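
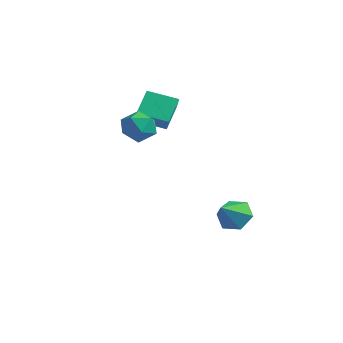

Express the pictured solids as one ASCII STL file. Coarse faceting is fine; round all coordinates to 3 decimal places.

solid 
facet normal -0.828 0.323 0.459
outer loop
vertex -1.631 -1.165 3.653
vertex -1.772 -2.075 4.039
vertex -1.232 -1.4 4.538
endloop
endfacet
facet normal -0.355 0.852 0.386
outer loop
vertex -1.631 -1.165 3.653
vertex -1.232 -1.4 4.538
vertex -0.7 -0.877 3.873
endloop
endfacet
facet normal -0.213 0.927 -0.310
outer loop
vertex -1.631 -1.165 3.653
vertex -0.7 -0.877 3.873
vertex -0.912 -1.23 2.963
endloop
endfacet
facet normal -0.599 0.444 -0.666
outer loop
vertex -1.631 -1.165 3.653
vertex -0.912 -1.23 2.963
vertex -1.574 -1.97 3.065
endloop
endfacet
facet normal -0.979 0.070 -0.191
outer loop
vertex -1.631 -1.165 3.653
vertex -1.574 -1.97 3.065
vertex -1.772 -2.075 4.039
endloop
endfacet
facet normal 0.248 0.655 0.714
outer loop
vertex -0.7 -0.877 3.873
vertex -1.232 -1.4 4.538
vertex -0.266 -1.61 4.395
endloop
endfacet
facet normal -0.517 -0.201 0.832
outer loop
vertex -1.232 -1.4 4.538
vertex -1.772 -2.075 4.039
vertex -0.928 -2.35 4.497
endloop
endfacet
facet normal -0.762 -0.608 -0.221
outer loop
vertex -1.772 -2.075 4.039
vertex -1.574 -1.97 3.065
vertex -1.14 -2.703 3.587
endloop
endfacet
facet normal -0.147 -0.004 -0.989
outer loop
vertex -1.574 -1.97 3.065
vertex -0.912 -1.23 2.963
vertex -0.608 -2.18 2.922
endloop
endfacet
facet normal 0.477 0.776 -0.412
outer loop
vertex -0.912 -1.23 2.963
vertex -0.7 -0.877 3.873
vertex -0.068 -1.505 3.421
endloop
endfacet
facet normal 0.599 -0.444 0.666
outer loop
vertex -0.209 -2.415 3.807
vertex -0.266 -1.61 4.395
vertex -0.928 -2.35 4.497
endloop
endfacet
facet normal 0.213 -0.927 0.310
outer loop
vertex -0.209 -2.415 3.807
vertex -0.928 -2.35 4.497
vertex -1.14 -2.703 3.587
endloop
endfacet
facet normal 0.355 -0.852 -0.386
outer loop
vertex -0.209 -2.415 3.807
vertex -1.14 -2.703 3.587
vertex -0.608 -2.18 2.922
endloop
endfacet
facet normal 0.828 -0.323 -0.459
outer loop
vertex -0.209 -2.415 3.807
vertex -0.608 -2.18 2.922
vertex -0.068 -1.505 3.421
endloop
endfacet
facet normal 0.979 -0.070 0.191
outer loop
vertex -0.209 -2.415 3.807
vertex -0.068 -1.505 3.421
vertex -0.266 -1.61 4.395
endloop
endfacet
facet normal 0.147 0.004 0.989
outer loop
vertex -0.928 -2.35 4.497
vertex -0.266 -1.61 4.395
vertex -1.232 -1.4 4.538
endloop
endfacet
facet normal -0.477 -0.776 0.412
outer loop
vertex -1.14 -2.703 3.587
vertex -0.928 -2.35 4.497
vertex -1.772 -2.075 4.039
endloop
endfacet
facet normal -0.248 -0.655 -0.714
outer loop
vertex -0.608 -2.18 2.922
vertex -1.14 -2.703 3.587
vertex -1.574 -1.97 3.065
endloop
endfacet
facet normal 0.517 0.201 -0.832
outer loop
vertex -0.068 -1.505 3.421
vertex -0.608 -2.18 2.922
vertex -0.912 -1.23 2.963
endloop
endfacet
facet normal 0.762 0.608 0.221
outer loop
vertex -0.266 -1.61 4.395
vertex -0.068 -1.505 3.421
vertex -0.7 -0.877 3.873
endloop
endfacet
facet normal -0.015 0.749 -0.663
outer loop
vertex 3.363 1.544 -2.268
vertex 2.408 1.361 -2.453
vertex 2.66 1.998 -1.739
endloop
endfacet
facet normal 0.623 0.056 0.780
outer loop
vertex 3.363 1.544 -2.268
vertex 2.66 1.998 -1.739
vertex 2.432 0.199 -1.427
endloop
endfacet
facet normal -0.016 0.749 -0.662
outer loop
vertex 2.66 1.998 -1.739
vertex 2.408 1.361 -2.453
vertex 1.705 1.814 -1.924
endloop
endfacet
facet normal -0.222 0.194 0.955
outer loop
vertex 2.66 1.998 -1.739
vertex 1.705 1.814 -1.924
vertex 2.432 0.199 -1.427
endloop
endfacet
facet normal -0.016 0.749 -0.662
outer loop
vertex 1.705 1.814 -1.924
vertex 2.408 1.361 -2.453
vertex 1.453 1.177 -2.638
endloop
endfacet
facet normal -0.839 -0.225 0.496
outer loop
vertex 1.705 1.814 -1.924
vertex 1.453 1.177 -2.638
vertex 2.432 0.199 -1.427
endloop
endfacet
facet normal -0.016 0.749 -0.663
outer loop
vertex 1.453 1.177 -2.638
vertex 2.408 1.361 -2.453
vertex 2.156 0.723 -3.168
endloop
endfacet
facet normal -0.609 -0.781 -0.139
outer loop
vertex 1.453 1.177 -2.638
vertex 2.156 0.723 -3.168
vertex 2.432 0.199 -1.427
endloop
endfacet
facet normal -0.016 0.749 -0.663
outer loop
vertex 2.156 0.723 -3.168
vertex 2.408 1.361 -2.453
vertex 3.111 0.907 -2.983
endloop
endfacet
facet normal 0.238 -0.919 -0.314
outer loop
vertex 2.156 0.723 -3.168
vertex 3.111 0.907 -2.983
vertex 2.432 0.199 -1.427
endloop
endfacet
facet normal -0.015 0.749 -0.662
outer loop
vertex 3.111 0.907 -2.983
vertex 2.408 1.361 -2.453
vertex 3.363 1.544 -2.268
endloop
endfacet
facet normal 0.854 -0.500 0.145
outer loop
vertex 3.111 0.907 -2.983
vertex 3.363 1.544 -2.268
vertex 2.432 0.199 -1.427
endloop
endfacet
facet normal -0.839 -0.470 0.273
outer loop
vertex -2.46 0.661 4.799
vertex -3.023 1.172 3.949
vertex -2.093 -0.563 3.819
endloop
endfacet
facet normal 0.494 -0.448 0.745
outer loop
vertex -0.717 0.208 3.371
vertex -2.46 0.661 4.799
vertex -2.093 -0.563 3.819
endloop
endfacet
facet normal -0.839 -0.470 0.273
outer loop
vertex -2.093 -0.563 3.819
vertex -3.023 1.172 3.949
vertex -2.656 -0.052 2.97
endloop
endfacet
facet normal 0.228 -0.760 -0.609
outer loop
vertex -2.656 -0.052 2.97
vertex -0.717 0.208 3.371
vertex -2.093 -0.563 3.819
endloop
endfacet
facet normal -0.228 0.760 0.608
outer loop
vertex -2.46 0.661 4.799
vertex -1.647 1.943 3.501
vertex -3.023 1.172 3.949
endloop
endfacet
facet normal 0.494 -0.448 0.745
outer loop
vertex -1.084 1.432 4.35
vertex -2.46 0.661 4.799
vertex -0.717 0.208 3.371
endloop
endfacet
facet normal -0.227 0.760 0.608
outer loop
vertex -1.084 1.432 4.35
vertex -1.647 1.943 3.501
vertex -2.46 0.661 4.799
endloop
endfacet
facet normal -0.494 0.448 -0.745
outer loop
vertex -3.023 1.172 3.949
vertex -1.647 1.943 3.501
vertex -2.656 -0.052 2.97
endloop
endfacet
facet normal 0.228 -0.761 -0.608
outer loop
vertex -1.28 0.719 2.521
vertex -0.717 0.208 3.371
vertex -2.656 -0.052 2.97
endloop
endfacet
facet normal -0.494 0.448 -0.745
outer loop
vertex -2.656 -0.052 2.97
vertex -1.647 1.943 3.501
vertex -1.28 0.719 2.521
endloop
endfacet
facet normal 0.839 0.470 -0.273
outer loop
vertex -1.28 0.719 2.521
vertex -1.084 1.432 4.35
vertex -0.717 0.208 3.371
endloop
endfacet
facet normal 0.839 0.470 -0.273
outer loop
vertex -1.647 1.943 3.501
vertex -1.084 1.432 4.35
vertex -1.28 0.719 2.521
endloop
endfacet

endsolid


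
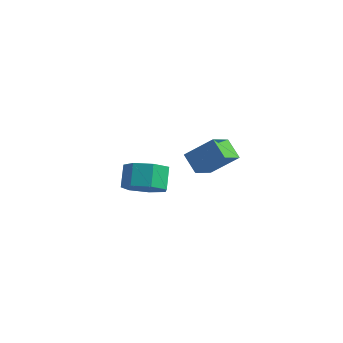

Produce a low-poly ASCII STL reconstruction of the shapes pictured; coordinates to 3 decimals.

solid 
facet normal -0.737 0.385 0.556
outer loop
vertex 0.663 0.87 4.681
vertex 0.705 1.923 4.007
vertex -0.235 0.368 3.839
endloop
endfacet
facet normal -0.034 -0.842 0.539
outer loop
vertex 0.435 0.017 3.333
vertex 0.663 0.87 4.681
vertex -0.235 0.368 3.839
endloop
endfacet
facet normal -0.737 0.385 0.556
outer loop
vertex -0.235 0.368 3.839
vertex 0.705 1.923 4.007
vertex -0.193 1.42 3.166
endloop
endfacet
facet normal -0.676 -0.378 -0.633
outer loop
vertex -0.193 1.42 3.166
vertex 0.435 0.017 3.333
vertex -0.235 0.368 3.839
endloop
endfacet
facet normal 0.676 0.378 0.633
outer loop
vertex 0.663 0.87 4.681
vertex 1.375 1.572 3.501
vertex 0.705 1.923 4.007
endloop
endfacet
facet normal -0.033 -0.842 0.538
outer loop
vertex 1.333 0.52 4.174
vertex 0.663 0.87 4.681
vertex 0.435 0.017 3.333
endloop
endfacet
facet normal 0.676 0.378 0.633
outer loop
vertex 1.333 0.52 4.174
vertex 1.375 1.572 3.501
vertex 0.663 0.87 4.681
endloop
endfacet
facet normal 0.034 0.842 -0.539
outer loop
vertex 0.705 1.923 4.007
vertex 1.375 1.572 3.501
vertex -0.193 1.42 3.166
endloop
endfacet
facet normal -0.676 -0.378 -0.633
outer loop
vertex 0.477 1.07 2.659
vertex 0.435 0.017 3.333
vertex -0.193 1.42 3.166
endloop
endfacet
facet normal 0.033 0.842 -0.538
outer loop
vertex -0.193 1.42 3.166
vertex 1.375 1.572 3.501
vertex 0.477 1.07 2.659
endloop
endfacet
facet normal 0.737 -0.385 -0.556
outer loop
vertex 0.477 1.07 2.659
vertex 1.333 0.52 4.174
vertex 0.435 0.017 3.333
endloop
endfacet
facet normal 0.737 -0.385 -0.556
outer loop
vertex 1.375 1.572 3.501
vertex 1.333 0.52 4.174
vertex 0.477 1.07 2.659
endloop
endfacet
facet normal 0.290 -0.674 -0.679
outer loop
vertex -2.771 2.304 -0.253
vertex -3.305 2.709 -0.883
vertex -2.425 2.883 -0.68
endloop
endfacet
facet normal 0.853 -0.139 0.502
outer loop
vertex -2.771 2.304 -0.253
vertex -2.425 2.883 -0.68
vertex -3.081 3.026 0.474
endloop
endfacet
facet normal 0.853 -0.139 0.502
outer loop
vertex -3.081 3.026 0.474
vertex -2.425 2.883 -0.68
vertex -2.735 3.605 0.046
endloop
endfacet
facet normal -0.290 0.675 0.679
outer loop
vertex -3.081 3.026 0.474
vertex -2.735 3.605 0.046
vertex -3.615 3.431 -0.157
endloop
endfacet
facet normal 0.290 -0.675 -0.678
outer loop
vertex -2.425 2.883 -0.68
vertex -3.305 2.709 -0.883
vertex -2.741 3.33 -1.26
endloop
endfacet
facet normal 0.871 0.480 -0.105
outer loop
vertex -2.425 2.883 -0.68
vertex -2.741 3.33 -1.26
vertex -2.735 3.605 0.046
endloop
endfacet
facet normal 0.871 0.480 -0.105
outer loop
vertex -2.735 3.605 0.046
vertex -2.741 3.33 -1.26
vertex -3.051 4.052 -0.534
endloop
endfacet
facet normal -0.290 0.675 0.678
outer loop
vertex -2.735 3.605 0.046
vertex -3.051 4.052 -0.534
vertex -3.615 3.431 -0.157
endloop
endfacet
facet normal 0.290 -0.675 -0.678
outer loop
vertex -2.741 3.33 -1.26
vertex -3.305 2.709 -0.883
vertex -3.482 3.31 -1.557
endloop
endfacet
facet normal 0.234 0.737 -0.634
outer loop
vertex -2.741 3.33 -1.26
vertex -3.482 3.31 -1.557
vertex -3.051 4.052 -0.534
endloop
endfacet
facet normal 0.233 0.738 -0.633
outer loop
vertex -3.051 4.052 -0.534
vertex -3.482 3.31 -1.557
vertex -3.792 4.032 -0.83
endloop
endfacet
facet normal -0.289 0.675 0.679
outer loop
vertex -3.051 4.052 -0.534
vertex -3.792 4.032 -0.83
vertex -3.615 3.431 -0.157
endloop
endfacet
facet normal 0.290 -0.675 -0.678
outer loop
vertex -3.482 3.31 -1.557
vertex -3.305 2.709 -0.883
vertex -4.09 2.837 -1.346
endloop
endfacet
facet normal -0.580 0.440 -0.685
outer loop
vertex -3.482 3.31 -1.557
vertex -4.09 2.837 -1.346
vertex -3.792 4.032 -0.83
endloop
endfacet
facet normal -0.580 0.441 -0.686
outer loop
vertex -3.792 4.032 -0.83
vertex -4.09 2.837 -1.346
vertex -4.4 3.559 -0.62
endloop
endfacet
facet normal -0.290 0.675 0.679
outer loop
vertex -3.792 4.032 -0.83
vertex -4.4 3.559 -0.62
vertex -3.615 3.431 -0.157
endloop
endfacet
facet normal 0.290 -0.675 -0.678
outer loop
vertex -4.09 2.837 -1.346
vertex -3.305 2.709 -0.883
vertex -4.107 2.268 -0.787
endloop
endfacet
facet normal -0.957 -0.189 -0.221
outer loop
vertex -4.09 2.837 -1.346
vertex -4.107 2.268 -0.787
vertex -4.4 3.559 -0.62
endloop
endfacet
facet normal -0.957 -0.189 -0.221
outer loop
vertex -4.4 3.559 -0.62
vertex -4.107 2.268 -0.787
vertex -4.417 2.99 -0.06
endloop
endfacet
facet normal -0.290 0.676 0.678
outer loop
vertex -4.4 3.559 -0.62
vertex -4.417 2.99 -0.06
vertex -3.615 3.431 -0.157
endloop
endfacet
facet normal 0.290 -0.675 -0.679
outer loop
vertex -4.107 2.268 -0.787
vertex -3.305 2.709 -0.883
vertex -3.52 2.03 -0.3
endloop
endfacet
facet normal -0.613 -0.675 0.409
outer loop
vertex -4.107 2.268 -0.787
vertex -3.52 2.03 -0.3
vertex -4.417 2.99 -0.06
endloop
endfacet
facet normal -0.613 -0.675 0.411
outer loop
vertex -4.417 2.99 -0.06
vertex -3.52 2.03 -0.3
vertex -3.83 2.753 0.426
endloop
endfacet
facet normal -0.289 0.675 0.679
outer loop
vertex -4.417 2.99 -0.06
vertex -3.83 2.753 0.426
vertex -3.615 3.431 -0.157
endloop
endfacet
facet normal 0.289 -0.675 -0.679
outer loop
vertex -3.52 2.03 -0.3
vertex -3.305 2.709 -0.883
vertex -2.771 2.304 -0.253
endloop
endfacet
facet normal 0.193 -0.653 0.733
outer loop
vertex -3.52 2.03 -0.3
vertex -2.771 2.304 -0.253
vertex -3.83 2.753 0.426
endloop
endfacet
facet normal 0.192 -0.654 0.732
outer loop
vertex -3.83 2.753 0.426
vertex -2.771 2.304 -0.253
vertex -3.081 3.026 0.474
endloop
endfacet
facet normal -0.290 0.675 0.678
outer loop
vertex -3.83 2.753 0.426
vertex -3.081 3.026 0.474
vertex -3.615 3.431 -0.157
endloop
endfacet

endsolid


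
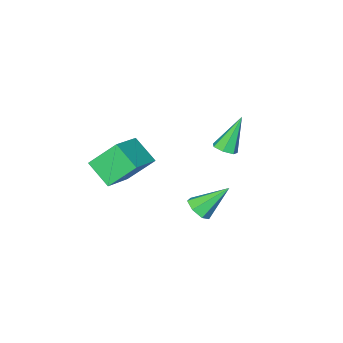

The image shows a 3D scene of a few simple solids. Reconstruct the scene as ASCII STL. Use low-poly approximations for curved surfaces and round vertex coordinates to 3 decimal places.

solid 
facet normal 0.612 -0.402 -0.681
outer loop
vertex 1.453 1.172 -1.004
vertex 1.102 1.5 -1.513
vertex 1.655 1.726 -1.149
endloop
endfacet
facet normal 0.474 0.057 0.879
outer loop
vertex 1.453 1.172 -1.004
vertex 1.655 1.726 -1.149
vertex -0.002 2.22 -0.287
endloop
endfacet
facet normal 0.612 -0.400 -0.682
outer loop
vertex 1.655 1.726 -1.149
vertex 1.102 1.5 -1.513
vertex 1.44 2.11 -1.567
endloop
endfacet
facet normal 0.464 0.758 0.458
outer loop
vertex 1.655 1.726 -1.149
vertex 1.44 2.11 -1.567
vertex -0.002 2.22 -0.287
endloop
endfacet
facet normal 0.613 -0.400 -0.682
outer loop
vertex 1.44 2.11 -1.567
vertex 1.102 1.5 -1.513
vertex 0.97 2.034 -1.945
endloop
endfacet
facet normal -0.048 0.989 -0.139
outer loop
vertex 1.44 2.11 -1.567
vertex 0.97 2.034 -1.945
vertex -0.002 2.22 -0.287
endloop
endfacet
facet normal 0.614 -0.399 -0.681
outer loop
vertex 0.97 2.034 -1.945
vertex 1.102 1.5 -1.513
vertex 0.6 1.556 -1.998
endloop
endfacet
facet normal -0.676 0.575 -0.461
outer loop
vertex 0.97 2.034 -1.945
vertex 0.6 1.556 -1.998
vertex -0.002 2.22 -0.287
endloop
endfacet
facet normal 0.613 -0.401 -0.681
outer loop
vertex 0.6 1.556 -1.998
vertex 1.102 1.5 -1.513
vertex 0.607 1.035 -1.685
endloop
endfacet
facet normal -0.948 -0.173 -0.267
outer loop
vertex 0.6 1.556 -1.998
vertex 0.607 1.035 -1.685
vertex -0.002 2.22 -0.287
endloop
endfacet
facet normal 0.613 -0.400 -0.682
outer loop
vertex 0.607 1.035 -1.685
vertex 1.102 1.5 -1.513
vertex 0.987 0.864 -1.243
endloop
endfacet
facet normal -0.658 -0.691 0.299
outer loop
vertex 0.607 1.035 -1.685
vertex 0.987 0.864 -1.243
vertex -0.002 2.22 -0.287
endloop
endfacet
facet normal 0.614 -0.400 -0.681
outer loop
vertex 0.987 0.864 -1.243
vertex 1.102 1.5 -1.513
vertex 1.453 1.172 -1.004
endloop
endfacet
facet normal -0.026 -0.588 0.808
outer loop
vertex 0.987 0.864 -1.243
vertex 1.453 1.172 -1.004
vertex -0.002 2.22 -0.287
endloop
endfacet
facet normal 0.487 -0.024 -0.873
outer loop
vertex -1.095 0.6 0.631
vertex -1.53 0.258 0.398
vertex -1.488 0.857 0.405
endloop
endfacet
facet normal 0.293 0.843 0.450
outer loop
vertex -1.095 0.6 0.631
vertex -1.488 0.857 0.405
vertex -2.47 0.302 2.082
endloop
endfacet
facet normal 0.487 -0.024 -0.873
outer loop
vertex -1.488 0.857 0.405
vertex -1.53 0.258 0.398
vertex -1.912 0.663 0.174
endloop
endfacet
facet normal -0.435 0.899 0.043
outer loop
vertex -1.488 0.857 0.405
vertex -1.912 0.663 0.174
vertex -2.47 0.302 2.082
endloop
endfacet
facet normal 0.488 -0.023 -0.873
outer loop
vertex -1.912 0.663 0.174
vertex -1.53 0.258 0.398
vertex -2.048 0.164 0.111
endloop
endfacet
facet normal -0.934 0.282 -0.220
outer loop
vertex -1.912 0.663 0.174
vertex -2.048 0.164 0.111
vertex -2.47 0.302 2.082
endloop
endfacet
facet normal 0.488 -0.023 -0.873
outer loop
vertex -2.048 0.164 0.111
vertex -1.53 0.258 0.398
vertex -1.794 -0.264 0.264
endloop
endfacet
facet normal -0.829 -0.542 -0.140
outer loop
vertex -2.048 0.164 0.111
vertex -1.794 -0.264 0.264
vertex -2.47 0.302 2.082
endloop
endfacet
facet normal 0.487 -0.022 -0.873
outer loop
vertex -1.794 -0.264 0.264
vertex -1.53 0.258 0.398
vertex -1.34 -0.298 0.518
endloop
endfacet
facet normal -0.197 -0.955 0.224
outer loop
vertex -1.794 -0.264 0.264
vertex -1.34 -0.298 0.518
vertex -2.47 0.302 2.082
endloop
endfacet
facet normal 0.487 -0.022 -0.873
outer loop
vertex -1.34 -0.298 0.518
vertex -1.53 0.258 0.398
vertex -1.03 0.086 0.681
endloop
endfacet
facet normal 0.483 -0.642 0.595
outer loop
vertex -1.34 -0.298 0.518
vertex -1.03 0.086 0.681
vertex -2.47 0.302 2.082
endloop
endfacet
facet normal 0.486 -0.023 -0.873
outer loop
vertex -1.03 0.086 0.681
vertex -1.53 0.258 0.398
vertex -1.095 0.6 0.631
endloop
endfacet
facet normal 0.701 0.156 0.696
outer loop
vertex -1.03 0.086 0.681
vertex -1.095 0.6 0.631
vertex -2.47 0.302 2.082
endloop
endfacet
facet normal -0.525 0.471 0.709
outer loop
vertex 3.82 -0.618 2.82
vertex 3.724 0.562 1.966
vertex 2.224 -1.283 2.081
endloop
endfacet
facet normal 0.066 -0.809 0.584
outer loop
vertex 3.116 -2.082 0.874
vertex 3.82 -0.618 2.82
vertex 2.224 -1.283 2.081
endloop
endfacet
facet normal -0.524 0.471 0.710
outer loop
vertex 2.224 -1.283 2.081
vertex 3.724 0.562 1.966
vertex 2.128 -0.102 1.227
endloop
endfacet
facet normal -0.849 -0.353 -0.393
outer loop
vertex 2.128 -0.102 1.227
vertex 3.116 -2.082 0.874
vertex 2.224 -1.283 2.081
endloop
endfacet
facet normal 0.849 0.354 0.393
outer loop
vertex 3.82 -0.618 2.82
vertex 4.616 -0.237 0.759
vertex 3.724 0.562 1.966
endloop
endfacet
facet normal 0.066 -0.809 0.585
outer loop
vertex 4.712 -1.418 1.613
vertex 3.82 -0.618 2.82
vertex 3.116 -2.082 0.874
endloop
endfacet
facet normal 0.849 0.353 0.393
outer loop
vertex 4.712 -1.418 1.613
vertex 4.616 -0.237 0.759
vertex 3.82 -0.618 2.82
endloop
endfacet
facet normal -0.066 0.809 -0.584
outer loop
vertex 3.724 0.562 1.966
vertex 4.616 -0.237 0.759
vertex 2.128 -0.102 1.227
endloop
endfacet
facet normal -0.849 -0.354 -0.393
outer loop
vertex 3.02 -0.902 0.02
vertex 3.116 -2.082 0.874
vertex 2.128 -0.102 1.227
endloop
endfacet
facet normal -0.066 0.809 -0.585
outer loop
vertex 2.128 -0.102 1.227
vertex 4.616 -0.237 0.759
vertex 3.02 -0.902 0.02
endloop
endfacet
facet normal 0.524 -0.471 -0.709
outer loop
vertex 3.02 -0.902 0.02
vertex 4.712 -1.418 1.613
vertex 3.116 -2.082 0.874
endloop
endfacet
facet normal 0.525 -0.470 -0.710
outer loop
vertex 4.616 -0.237 0.759
vertex 4.712 -1.418 1.613
vertex 3.02 -0.902 0.02
endloop
endfacet

endsolid


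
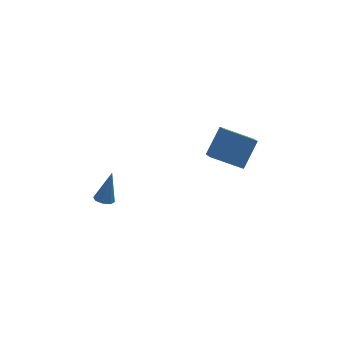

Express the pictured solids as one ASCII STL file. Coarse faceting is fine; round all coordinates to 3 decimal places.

solid 
facet normal -0.545 -0.456 -0.704
outer loop
vertex 2.31 -3.904 -1.604
vertex 2.341 -3.084 -2.159
vertex 4.027 -4.575 -2.5
endloop
endfacet
facet normal -0.031 -0.828 0.560
outer loop
vertex 5.079 -3.696 -1.141
vertex 2.31 -3.904 -1.604
vertex 4.027 -4.575 -2.5
endloop
endfacet
facet normal -0.545 -0.455 -0.704
outer loop
vertex 4.027 -4.575 -2.5
vertex 2.341 -3.084 -2.159
vertex 4.058 -3.755 -3.054
endloop
endfacet
facet normal 0.838 -0.327 -0.437
outer loop
vertex 4.058 -3.755 -3.054
vertex 5.079 -3.696 -1.141
vertex 4.027 -4.575 -2.5
endloop
endfacet
facet normal -0.838 0.327 0.437
outer loop
vertex 2.31 -3.904 -1.604
vertex 3.393 -2.205 -0.8
vertex 2.341 -3.084 -2.159
endloop
endfacet
facet normal -0.031 -0.828 0.560
outer loop
vertex 3.362 -3.025 -0.246
vertex 2.31 -3.904 -1.604
vertex 5.079 -3.696 -1.141
endloop
endfacet
facet normal -0.838 0.327 0.437
outer loop
vertex 3.362 -3.025 -0.246
vertex 3.393 -2.205 -0.8
vertex 2.31 -3.904 -1.604
endloop
endfacet
facet normal 0.032 0.828 -0.560
outer loop
vertex 2.341 -3.084 -2.159
vertex 3.393 -2.205 -0.8
vertex 4.058 -3.755 -3.054
endloop
endfacet
facet normal 0.838 -0.327 -0.437
outer loop
vertex 5.11 -2.876 -1.696
vertex 5.079 -3.696 -1.141
vertex 4.058 -3.755 -3.054
endloop
endfacet
facet normal 0.031 0.828 -0.560
outer loop
vertex 4.058 -3.755 -3.054
vertex 3.393 -2.205 -0.8
vertex 5.11 -2.876 -1.696
endloop
endfacet
facet normal 0.545 0.456 0.704
outer loop
vertex 5.11 -2.876 -1.696
vertex 3.362 -3.025 -0.246
vertex 5.079 -3.696 -1.141
endloop
endfacet
facet normal 0.545 0.455 0.704
outer loop
vertex 3.393 -2.205 -0.8
vertex 3.362 -3.025 -0.246
vertex 5.11 -2.876 -1.696
endloop
endfacet
facet normal -0.320 -0.271 -0.908
outer loop
vertex -2.939 -3.017 -4.794
vertex -3.458 -3.202 -4.556
vertex -3.255 -2.684 -4.782
endloop
endfacet
facet normal 0.714 0.683 -0.151
outer loop
vertex -2.939 -3.017 -4.794
vertex -3.255 -2.684 -4.782
vertex -2.842 -2.678 -2.804
endloop
endfacet
facet normal -0.319 -0.271 -0.908
outer loop
vertex -3.255 -2.684 -4.782
vertex -3.458 -3.202 -4.556
vertex -3.69 -2.654 -4.638
endloop
endfacet
facet normal 0.063 0.998 -0.016
outer loop
vertex -3.255 -2.684 -4.782
vertex -3.69 -2.654 -4.638
vertex -2.842 -2.678 -2.804
endloop
endfacet
facet normal -0.319 -0.271 -0.908
outer loop
vertex -3.69 -2.654 -4.638
vertex -3.458 -3.202 -4.556
vertex -3.989 -2.945 -4.446
endloop
endfacet
facet normal -0.574 0.771 0.275
outer loop
vertex -3.69 -2.654 -4.638
vertex -3.989 -2.945 -4.446
vertex -2.842 -2.678 -2.804
endloop
endfacet
facet normal -0.319 -0.270 -0.908
outer loop
vertex -3.989 -2.945 -4.446
vertex -3.458 -3.202 -4.556
vertex -3.977 -3.386 -4.319
endloop
endfacet
facet normal -0.822 0.137 0.552
outer loop
vertex -3.989 -2.945 -4.446
vertex -3.977 -3.386 -4.319
vertex -2.842 -2.678 -2.804
endloop
endfacet
facet normal -0.319 -0.270 -0.908
outer loop
vertex -3.977 -3.386 -4.319
vertex -3.458 -3.202 -4.556
vertex -3.661 -3.719 -4.331
endloop
endfacet
facet normal -0.538 -0.534 0.652
outer loop
vertex -3.977 -3.386 -4.319
vertex -3.661 -3.719 -4.331
vertex -2.842 -2.678 -2.804
endloop
endfacet
facet normal -0.319 -0.270 -0.908
outer loop
vertex -3.661 -3.719 -4.331
vertex -3.458 -3.202 -4.556
vertex -3.226 -3.749 -4.475
endloop
endfacet
facet normal 0.113 -0.848 0.518
outer loop
vertex -3.661 -3.719 -4.331
vertex -3.226 -3.749 -4.475
vertex -2.842 -2.678 -2.804
endloop
endfacet
facet normal -0.318 -0.270 -0.909
outer loop
vertex -3.226 -3.749 -4.475
vertex -3.458 -3.202 -4.556
vertex -2.927 -3.458 -4.666
endloop
endfacet
facet normal 0.750 -0.622 0.226
outer loop
vertex -3.226 -3.749 -4.475
vertex -2.927 -3.458 -4.666
vertex -2.842 -2.678 -2.804
endloop
endfacet
facet normal -0.319 -0.272 -0.908
outer loop
vertex -2.927 -3.458 -4.666
vertex -3.458 -3.202 -4.556
vertex -2.939 -3.017 -4.794
endloop
endfacet
facet normal 0.999 0.012 -0.051
outer loop
vertex -2.927 -3.458 -4.666
vertex -2.939 -3.017 -4.794
vertex -2.842 -2.678 -2.804
endloop
endfacet

endsolid


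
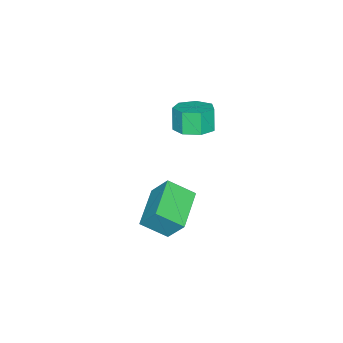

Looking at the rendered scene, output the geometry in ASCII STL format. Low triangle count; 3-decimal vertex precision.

solid 
facet normal 0.276 0.185 -0.943
outer loop
vertex 0.858 0.708 1.626
vertex 0.298 0.003 1.324
vertex 0.083 0.921 1.441
endloop
endfacet
facet normal 0.202 0.948 0.244
outer loop
vertex 0.858 0.708 1.626
vertex 0.083 0.921 1.441
vertex 0.522 0.483 2.777
endloop
endfacet
facet normal 0.201 0.948 0.245
outer loop
vertex 0.522 0.483 2.777
vertex 0.083 0.921 1.441
vertex -0.253 0.695 2.592
endloop
endfacet
facet normal -0.276 -0.184 0.944
outer loop
vertex 0.522 0.483 2.777
vertex -0.253 0.695 2.592
vertex -0.038 -0.223 2.476
endloop
endfacet
facet normal 0.275 0.185 -0.944
outer loop
vertex 0.083 0.921 1.441
vertex 0.298 0.003 1.324
vertex -0.53 0.442 1.169
endloop
endfacet
facet normal -0.609 0.793 -0.022
outer loop
vertex 0.083 0.921 1.441
vertex -0.53 0.442 1.169
vertex -0.253 0.695 2.592
endloop
endfacet
facet normal -0.609 0.793 -0.022
outer loop
vertex -0.253 0.695 2.592
vertex -0.53 0.442 1.169
vertex -0.866 0.216 2.32
endloop
endfacet
facet normal -0.275 -0.184 0.944
outer loop
vertex -0.253 0.695 2.592
vertex -0.866 0.216 2.32
vertex -0.038 -0.223 2.476
endloop
endfacet
facet normal 0.275 0.185 -0.944
outer loop
vertex -0.53 0.442 1.169
vertex 0.298 0.003 1.324
vertex -0.52 -0.368 1.013
endloop
endfacet
facet normal -0.961 0.041 -0.273
outer loop
vertex -0.53 0.442 1.169
vertex -0.52 -0.368 1.013
vertex -0.866 0.216 2.32
endloop
endfacet
facet normal -0.961 0.039 -0.272
outer loop
vertex -0.866 0.216 2.32
vertex -0.52 -0.368 1.013
vertex -0.855 -0.593 2.164
endloop
endfacet
facet normal -0.276 -0.186 0.943
outer loop
vertex -0.866 0.216 2.32
vertex -0.855 -0.593 2.164
vertex -0.038 -0.223 2.476
endloop
endfacet
facet normal 0.275 0.184 -0.944
outer loop
vertex -0.52 -0.368 1.013
vertex 0.298 0.003 1.324
vertex 0.106 -0.898 1.092
endloop
endfacet
facet normal -0.589 -0.743 -0.317
outer loop
vertex -0.52 -0.368 1.013
vertex 0.106 -0.898 1.092
vertex -0.855 -0.593 2.164
endloop
endfacet
facet normal -0.590 -0.743 -0.317
outer loop
vertex -0.855 -0.593 2.164
vertex 0.106 -0.898 1.092
vertex -0.229 -1.124 2.243
endloop
endfacet
facet normal -0.276 -0.185 0.943
outer loop
vertex -0.855 -0.593 2.164
vertex -0.229 -1.124 2.243
vertex -0.038 -0.223 2.476
endloop
endfacet
facet normal 0.275 0.184 -0.943
outer loop
vertex 0.106 -0.898 1.092
vertex 0.298 0.003 1.324
vertex 0.877 -0.75 1.346
endloop
endfacet
facet normal 0.226 -0.966 -0.124
outer loop
vertex 0.106 -0.898 1.092
vertex 0.877 -0.75 1.346
vertex -0.229 -1.124 2.243
endloop
endfacet
facet normal 0.226 -0.966 -0.124
outer loop
vertex -0.229 -1.124 2.243
vertex 0.877 -0.75 1.346
vertex 0.541 -0.976 2.497
endloop
endfacet
facet normal -0.275 -0.186 0.943
outer loop
vertex -0.229 -1.124 2.243
vertex 0.541 -0.976 2.497
vertex -0.038 -0.223 2.476
endloop
endfacet
facet normal 0.276 0.185 -0.943
outer loop
vertex 0.877 -0.75 1.346
vertex 0.298 0.003 1.324
vertex 1.211 -0.035 1.584
endloop
endfacet
facet normal 0.872 -0.462 0.164
outer loop
vertex 0.877 -0.75 1.346
vertex 1.211 -0.035 1.584
vertex 0.541 -0.976 2.497
endloop
endfacet
facet normal 0.872 -0.462 0.164
outer loop
vertex 0.541 -0.976 2.497
vertex 1.211 -0.035 1.584
vertex 0.875 -0.261 2.735
endloop
endfacet
facet normal -0.275 -0.185 0.943
outer loop
vertex 0.541 -0.976 2.497
vertex 0.875 -0.261 2.735
vertex -0.038 -0.223 2.476
endloop
endfacet
facet normal 0.276 0.185 -0.943
outer loop
vertex 1.211 -0.035 1.584
vertex 0.298 0.003 1.324
vertex 0.858 0.708 1.626
endloop
endfacet
facet normal 0.860 0.390 0.328
outer loop
vertex 1.211 -0.035 1.584
vertex 0.858 0.708 1.626
vertex 0.875 -0.261 2.735
endloop
endfacet
facet normal 0.861 0.390 0.327
outer loop
vertex 0.875 -0.261 2.735
vertex 0.858 0.708 1.626
vertex 0.522 0.483 2.777
endloop
endfacet
facet normal -0.275 -0.184 0.944
outer loop
vertex 0.875 -0.261 2.735
vertex 0.522 0.483 2.777
vertex -0.038 -0.223 2.476
endloop
endfacet
facet normal -0.926 -0.296 0.233
outer loop
vertex 1.12 -0.861 -2.147
vertex 0.548 0.277 -2.977
vertex 1.101 -1.739 -3.338
endloop
endfacet
facet normal 0.376 -0.749 0.546
outer loop
vertex 3.112 -1.097 -3.843
vertex 1.12 -0.861 -2.147
vertex 1.101 -1.739 -3.338
endloop
endfacet
facet normal -0.926 -0.296 0.233
outer loop
vertex 1.101 -1.739 -3.338
vertex 0.548 0.277 -2.977
vertex 0.529 -0.601 -4.168
endloop
endfacet
facet normal -0.013 -0.593 -0.805
outer loop
vertex 0.529 -0.601 -4.168
vertex 3.112 -1.097 -3.843
vertex 1.101 -1.739 -3.338
endloop
endfacet
facet normal 0.013 0.593 0.805
outer loop
vertex 1.12 -0.861 -2.147
vertex 2.559 0.919 -3.482
vertex 0.548 0.277 -2.977
endloop
endfacet
facet normal 0.376 -0.749 0.546
outer loop
vertex 3.131 -0.219 -2.652
vertex 1.12 -0.861 -2.147
vertex 3.112 -1.097 -3.843
endloop
endfacet
facet normal 0.013 0.593 0.805
outer loop
vertex 3.131 -0.219 -2.652
vertex 2.559 0.919 -3.482
vertex 1.12 -0.861 -2.147
endloop
endfacet
facet normal -0.376 0.749 -0.546
outer loop
vertex 0.548 0.277 -2.977
vertex 2.559 0.919 -3.482
vertex 0.529 -0.601 -4.168
endloop
endfacet
facet normal -0.013 -0.593 -0.805
outer loop
vertex 2.54 0.041 -4.673
vertex 3.112 -1.097 -3.843
vertex 0.529 -0.601 -4.168
endloop
endfacet
facet normal -0.376 0.749 -0.546
outer loop
vertex 0.529 -0.601 -4.168
vertex 2.559 0.919 -3.482
vertex 2.54 0.041 -4.673
endloop
endfacet
facet normal 0.926 0.296 -0.233
outer loop
vertex 2.54 0.041 -4.673
vertex 3.131 -0.219 -2.652
vertex 3.112 -1.097 -3.843
endloop
endfacet
facet normal 0.926 0.296 -0.233
outer loop
vertex 2.559 0.919 -3.482
vertex 3.131 -0.219 -2.652
vertex 2.54 0.041 -4.673
endloop
endfacet

endsolid


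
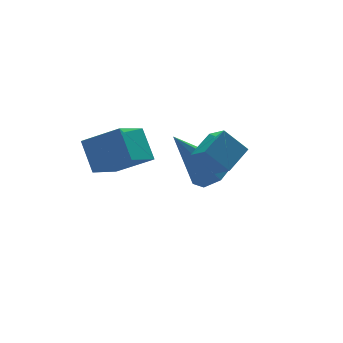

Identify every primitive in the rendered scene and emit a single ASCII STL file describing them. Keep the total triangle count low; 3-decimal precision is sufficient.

solid 
facet normal 0.516 -0.216 -0.829
outer loop
vertex 2.803 -1.104 1.499
vertex 2.205 -1.243 1.163
vertex 2.545 -0.633 1.216
endloop
endfacet
facet normal 0.560 0.630 0.538
outer loop
vertex 2.803 -1.104 1.499
vertex 2.545 -0.633 1.216
vertex 1.135 -0.797 2.877
endloop
endfacet
facet normal 0.517 -0.216 -0.828
outer loop
vertex 2.545 -0.633 1.216
vertex 2.205 -1.243 1.163
vertex 2.031 -0.622 0.892
endloop
endfacet
facet normal -0.027 0.997 0.076
outer loop
vertex 2.545 -0.633 1.216
vertex 2.031 -0.622 0.892
vertex 1.135 -0.797 2.877
endloop
endfacet
facet normal 0.517 -0.216 -0.828
outer loop
vertex 2.031 -0.622 0.892
vertex 2.205 -1.243 1.163
vertex 1.648 -1.078 0.772
endloop
endfacet
facet normal -0.705 0.660 -0.260
outer loop
vertex 2.031 -0.622 0.892
vertex 1.648 -1.078 0.772
vertex 1.135 -0.797 2.877
endloop
endfacet
facet normal 0.518 -0.215 -0.828
outer loop
vertex 1.648 -1.078 0.772
vertex 2.205 -1.243 1.163
vertex 1.685 -1.659 0.946
endloop
endfacet
facet normal -0.967 -0.127 -0.219
outer loop
vertex 1.648 -1.078 0.772
vertex 1.685 -1.659 0.946
vertex 1.135 -0.797 2.877
endloop
endfacet
facet normal 0.518 -0.215 -0.828
outer loop
vertex 1.685 -1.659 0.946
vertex 2.205 -1.243 1.163
vertex 2.113 -1.927 1.283
endloop
endfacet
facet normal -0.615 -0.770 0.169
outer loop
vertex 1.685 -1.659 0.946
vertex 2.113 -1.927 1.283
vertex 1.135 -0.797 2.877
endloop
endfacet
facet normal 0.516 -0.215 -0.829
outer loop
vertex 2.113 -1.927 1.283
vertex 2.205 -1.243 1.163
vertex 2.611 -1.68 1.529
endloop
endfacet
facet normal 0.088 -0.786 0.611
outer loop
vertex 2.113 -1.927 1.283
vertex 2.611 -1.68 1.529
vertex 1.135 -0.797 2.877
endloop
endfacet
facet normal 0.516 -0.215 -0.829
outer loop
vertex 2.611 -1.68 1.529
vertex 2.205 -1.243 1.163
vertex 2.803 -1.104 1.499
endloop
endfacet
facet normal 0.610 -0.163 0.775
outer loop
vertex 2.611 -1.68 1.529
vertex 2.803 -1.104 1.499
vertex 1.135 -0.797 2.877
endloop
endfacet
facet normal -0.842 -0.371 -0.392
outer loop
vertex 0.983 -4.21 3.435
vertex 0.454 -3.747 4.133
vertex 0.916 -3.528 2.932
endloop
endfacet
facet normal 0.534 -0.467 -0.705
outer loop
vertex 1.766 -3.153 3.327
vertex 0.983 -4.21 3.435
vertex 0.916 -3.528 2.932
endloop
endfacet
facet normal -0.842 -0.372 -0.392
outer loop
vertex 0.916 -3.528 2.932
vertex 0.454 -3.747 4.133
vertex 0.387 -3.066 3.63
endloop
endfacet
facet normal -0.079 0.803 -0.591
outer loop
vertex 0.387 -3.066 3.63
vertex 1.766 -3.153 3.327
vertex 0.916 -3.528 2.932
endloop
endfacet
facet normal 0.079 -0.802 0.592
outer loop
vertex 0.983 -4.21 3.435
vertex 1.304 -3.372 4.528
vertex 0.454 -3.747 4.133
endloop
endfacet
facet normal 0.534 -0.468 -0.704
outer loop
vertex 1.833 -3.834 3.83
vertex 0.983 -4.21 3.435
vertex 1.766 -3.153 3.327
endloop
endfacet
facet normal 0.080 -0.802 0.592
outer loop
vertex 1.833 -3.834 3.83
vertex 1.304 -3.372 4.528
vertex 0.983 -4.21 3.435
endloop
endfacet
facet normal -0.534 0.468 0.704
outer loop
vertex 0.454 -3.747 4.133
vertex 1.304 -3.372 4.528
vertex 0.387 -3.066 3.63
endloop
endfacet
facet normal -0.080 0.802 -0.592
outer loop
vertex 1.237 -2.69 4.025
vertex 1.766 -3.153 3.327
vertex 0.387 -3.066 3.63
endloop
endfacet
facet normal -0.534 0.467 0.705
outer loop
vertex 0.387 -3.066 3.63
vertex 1.304 -3.372 4.528
vertex 1.237 -2.69 4.025
endloop
endfacet
facet normal 0.842 0.372 0.391
outer loop
vertex 1.237 -2.69 4.025
vertex 1.833 -3.834 3.83
vertex 1.766 -3.153 3.327
endloop
endfacet
facet normal 0.842 0.372 0.392
outer loop
vertex 1.304 -3.372 4.528
vertex 1.833 -3.834 3.83
vertex 1.237 -2.69 4.025
endloop
endfacet
facet normal -0.636 0.573 -0.517
outer loop
vertex -1.959 -0.886 3.742
vertex -0.897 -0.308 3.076
vertex -2.029 -1.711 2.915
endloop
endfacet
facet normal -0.769 -0.418 0.483
outer loop
vertex -1.183 -2.472 3.604
vertex -1.959 -0.886 3.742
vertex -2.029 -1.711 2.915
endloop
endfacet
facet normal -0.636 0.572 -0.518
outer loop
vertex -2.029 -1.711 2.915
vertex -0.897 -0.308 3.076
vertex -0.967 -1.133 2.25
endloop
endfacet
facet normal -0.059 -0.705 -0.707
outer loop
vertex -0.967 -1.133 2.25
vertex -1.183 -2.472 3.604
vertex -2.029 -1.711 2.915
endloop
endfacet
facet normal 0.059 0.705 0.706
outer loop
vertex -1.959 -0.886 3.742
vertex -0.051 -1.069 3.765
vertex -0.897 -0.308 3.076
endloop
endfacet
facet normal -0.769 -0.418 0.483
outer loop
vertex -1.113 -1.647 4.43
vertex -1.959 -0.886 3.742
vertex -1.183 -2.472 3.604
endloop
endfacet
facet normal 0.059 0.705 0.707
outer loop
vertex -1.113 -1.647 4.43
vertex -0.051 -1.069 3.765
vertex -1.959 -0.886 3.742
endloop
endfacet
facet normal 0.769 0.418 -0.483
outer loop
vertex -0.897 -0.308 3.076
vertex -0.051 -1.069 3.765
vertex -0.967 -1.133 2.25
endloop
endfacet
facet normal -0.059 -0.705 -0.707
outer loop
vertex -0.121 -1.894 2.938
vertex -1.183 -2.472 3.604
vertex -0.967 -1.133 2.25
endloop
endfacet
facet normal 0.769 0.419 -0.483
outer loop
vertex -0.967 -1.133 2.25
vertex -0.051 -1.069 3.765
vertex -0.121 -1.894 2.938
endloop
endfacet
facet normal 0.636 -0.572 0.518
outer loop
vertex -0.121 -1.894 2.938
vertex -1.113 -1.647 4.43
vertex -1.183 -2.472 3.604
endloop
endfacet
facet normal 0.636 -0.573 0.518
outer loop
vertex -0.051 -1.069 3.765
vertex -1.113 -1.647 4.43
vertex -0.121 -1.894 2.938
endloop
endfacet

endsolid


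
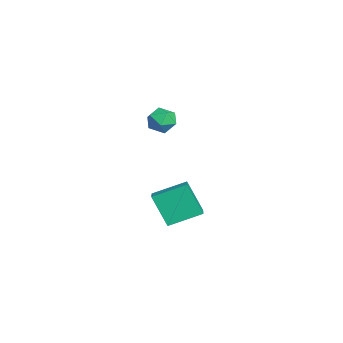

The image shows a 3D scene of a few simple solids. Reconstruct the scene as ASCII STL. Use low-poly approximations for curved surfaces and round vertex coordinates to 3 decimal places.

solid 
facet normal 0.076 -0.238 0.968
outer loop
vertex -0.531 2.775 3.021
vertex -1.337 2.44 3.002
vertex -0.649 1.933 2.823
endloop
endfacet
facet normal 0.716 -0.253 0.650
outer loop
vertex -0.531 2.775 3.021
vertex -0.649 1.933 2.823
vertex -0.073 2.41 2.374
endloop
endfacet
facet normal 0.840 0.393 0.374
outer loop
vertex -0.531 2.775 3.021
vertex -0.073 2.41 2.374
vertex -0.404 3.212 2.276
endloop
endfacet
facet normal 0.277 0.807 0.521
outer loop
vertex -0.531 2.775 3.021
vertex -0.404 3.212 2.276
vertex -1.185 3.23 2.664
endloop
endfacet
facet normal -0.194 0.417 0.888
outer loop
vertex -0.531 2.775 3.021
vertex -1.185 3.23 2.664
vertex -1.337 2.44 3.002
endloop
endfacet
facet normal 0.684 -0.721 0.112
outer loop
vertex -0.073 2.41 2.374
vertex -0.649 1.933 2.823
vertex -0.595 1.85 1.956
endloop
endfacet
facet normal -0.350 -0.696 0.626
outer loop
vertex -0.649 1.933 2.823
vertex -1.337 2.44 3.002
vertex -1.376 1.868 2.344
endloop
endfacet
facet normal -0.788 0.364 0.496
outer loop
vertex -1.337 2.44 3.002
vertex -1.185 3.23 2.664
vertex -1.707 2.67 2.246
endloop
endfacet
facet normal -0.025 0.995 -0.097
outer loop
vertex -1.185 3.23 2.664
vertex -0.404 3.212 2.276
vertex -1.131 3.147 1.797
endloop
endfacet
facet normal 0.885 0.324 -0.334
outer loop
vertex -0.404 3.212 2.276
vertex -0.073 2.41 2.374
vertex -0.443 2.64 1.618
endloop
endfacet
facet normal -0.277 -0.807 -0.521
outer loop
vertex -1.249 2.305 1.599
vertex -0.595 1.85 1.956
vertex -1.376 1.868 2.344
endloop
endfacet
facet normal -0.840 -0.393 -0.374
outer loop
vertex -1.249 2.305 1.599
vertex -1.376 1.868 2.344
vertex -1.707 2.67 2.246
endloop
endfacet
facet normal -0.716 0.253 -0.650
outer loop
vertex -1.249 2.305 1.599
vertex -1.707 2.67 2.246
vertex -1.131 3.147 1.797
endloop
endfacet
facet normal -0.076 0.238 -0.968
outer loop
vertex -1.249 2.305 1.599
vertex -1.131 3.147 1.797
vertex -0.443 2.64 1.618
endloop
endfacet
facet normal 0.194 -0.417 -0.888
outer loop
vertex -1.249 2.305 1.599
vertex -0.443 2.64 1.618
vertex -0.595 1.85 1.956
endloop
endfacet
facet normal 0.025 -0.995 0.097
outer loop
vertex -1.376 1.868 2.344
vertex -0.595 1.85 1.956
vertex -0.649 1.933 2.823
endloop
endfacet
facet normal -0.885 -0.324 0.334
outer loop
vertex -1.707 2.67 2.246
vertex -1.376 1.868 2.344
vertex -1.337 2.44 3.002
endloop
endfacet
facet normal -0.684 0.721 -0.112
outer loop
vertex -1.131 3.147 1.797
vertex -1.707 2.67 2.246
vertex -1.185 3.23 2.664
endloop
endfacet
facet normal 0.350 0.696 -0.626
outer loop
vertex -0.443 2.64 1.618
vertex -1.131 3.147 1.797
vertex -0.404 3.212 2.276
endloop
endfacet
facet normal 0.788 -0.364 -0.496
outer loop
vertex -0.595 1.85 1.956
vertex -0.443 2.64 1.618
vertex -0.073 2.41 2.374
endloop
endfacet
facet normal -0.348 -0.367 0.863
outer loop
vertex -1.154 3.846 -2.532
vertex -2.296 3.969 -2.941
vertex -1.082 2.015 -3.282
endloop
endfacet
facet normal 0.937 -0.101 0.336
outer loop
vertex -0.364 2.771 -5.059
vertex -1.154 3.846 -2.532
vertex -1.082 2.015 -3.282
endloop
endfacet
facet normal -0.349 -0.367 0.862
outer loop
vertex -1.082 2.015 -3.282
vertex -2.296 3.969 -2.941
vertex -2.225 2.138 -3.692
endloop
endfacet
facet normal 0.036 -0.925 -0.379
outer loop
vertex -2.225 2.138 -3.692
vertex -0.364 2.771 -5.059
vertex -1.082 2.015 -3.282
endloop
endfacet
facet normal -0.036 0.925 0.379
outer loop
vertex -1.154 3.846 -2.532
vertex -1.578 4.725 -4.718
vertex -2.296 3.969 -2.941
endloop
endfacet
facet normal 0.936 -0.101 0.336
outer loop
vertex -0.435 4.602 -4.308
vertex -1.154 3.846 -2.532
vertex -0.364 2.771 -5.059
endloop
endfacet
facet normal -0.036 0.925 0.379
outer loop
vertex -0.435 4.602 -4.308
vertex -1.578 4.725 -4.718
vertex -1.154 3.846 -2.532
endloop
endfacet
facet normal -0.937 0.101 -0.335
outer loop
vertex -2.296 3.969 -2.941
vertex -1.578 4.725 -4.718
vertex -2.225 2.138 -3.692
endloop
endfacet
facet normal 0.036 -0.925 -0.379
outer loop
vertex -1.506 2.894 -5.468
vertex -0.364 2.771 -5.059
vertex -2.225 2.138 -3.692
endloop
endfacet
facet normal -0.936 0.101 -0.336
outer loop
vertex -2.225 2.138 -3.692
vertex -1.578 4.725 -4.718
vertex -1.506 2.894 -5.468
endloop
endfacet
facet normal 0.348 0.367 -0.862
outer loop
vertex -1.506 2.894 -5.468
vertex -0.435 4.602 -4.308
vertex -0.364 2.771 -5.059
endloop
endfacet
facet normal 0.349 0.367 -0.862
outer loop
vertex -1.578 4.725 -4.718
vertex -0.435 4.602 -4.308
vertex -1.506 2.894 -5.468
endloop
endfacet

endsolid


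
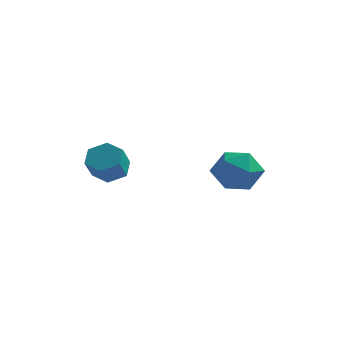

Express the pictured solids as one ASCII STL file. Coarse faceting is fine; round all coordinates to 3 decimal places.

solid 
facet normal -0.076 0.965 -0.250
outer loop
vertex 3.374 1.701 -2.994
vertex 2.293 1.749 -2.479
vertex 3.275 1.993 -1.836
endloop
endfacet
facet normal 0.606 0.782 -0.146
outer loop
vertex 3.374 1.701 -2.994
vertex 3.275 1.993 -1.836
vertex 4.146 1.252 -2.195
endloop
endfacet
facet normal 0.763 0.252 -0.596
outer loop
vertex 3.374 1.701 -2.994
vertex 4.146 1.252 -2.195
vertex 3.703 0.55 -3.059
endloop
endfacet
facet normal 0.179 0.106 -0.978
outer loop
vertex 3.374 1.701 -2.994
vertex 3.703 0.55 -3.059
vertex 2.558 0.858 -3.235
endloop
endfacet
facet normal -0.340 0.548 -0.765
outer loop
vertex 3.374 1.701 -2.994
vertex 2.558 0.858 -3.235
vertex 2.293 1.749 -2.479
endloop
endfacet
facet normal 0.668 0.532 0.520
outer loop
vertex 4.146 1.252 -2.195
vertex 3.275 1.993 -1.836
vertex 3.542 1.022 -1.185
endloop
endfacet
facet normal -0.436 0.829 0.351
outer loop
vertex 3.275 1.993 -1.836
vertex 2.293 1.749 -2.479
vertex 2.397 1.33 -1.361
endloop
endfacet
facet normal -0.863 0.152 -0.482
outer loop
vertex 2.293 1.749 -2.479
vertex 2.558 0.858 -3.235
vertex 1.954 0.628 -2.225
endloop
endfacet
facet normal -0.024 -0.561 -0.827
outer loop
vertex 2.558 0.858 -3.235
vertex 3.703 0.55 -3.059
vertex 2.825 -0.113 -2.584
endloop
endfacet
facet normal 0.922 -0.326 -0.208
outer loop
vertex 3.703 0.55 -3.059
vertex 4.146 1.252 -2.195
vertex 3.807 0.131 -1.941
endloop
endfacet
facet normal -0.179 -0.106 0.978
outer loop
vertex 2.726 0.179 -1.426
vertex 3.542 1.022 -1.185
vertex 2.397 1.33 -1.361
endloop
endfacet
facet normal -0.763 -0.252 0.596
outer loop
vertex 2.726 0.179 -1.426
vertex 2.397 1.33 -1.361
vertex 1.954 0.628 -2.225
endloop
endfacet
facet normal -0.606 -0.782 0.146
outer loop
vertex 2.726 0.179 -1.426
vertex 1.954 0.628 -2.225
vertex 2.825 -0.113 -2.584
endloop
endfacet
facet normal 0.076 -0.965 0.250
outer loop
vertex 2.726 0.179 -1.426
vertex 2.825 -0.113 -2.584
vertex 3.807 0.131 -1.941
endloop
endfacet
facet normal 0.340 -0.548 0.765
outer loop
vertex 2.726 0.179 -1.426
vertex 3.807 0.131 -1.941
vertex 3.542 1.022 -1.185
endloop
endfacet
facet normal 0.024 0.561 0.827
outer loop
vertex 2.397 1.33 -1.361
vertex 3.542 1.022 -1.185
vertex 3.275 1.993 -1.836
endloop
endfacet
facet normal -0.922 0.326 0.208
outer loop
vertex 1.954 0.628 -2.225
vertex 2.397 1.33 -1.361
vertex 2.293 1.749 -2.479
endloop
endfacet
facet normal -0.668 -0.532 -0.520
outer loop
vertex 2.825 -0.113 -2.584
vertex 1.954 0.628 -2.225
vertex 2.558 0.858 -3.235
endloop
endfacet
facet normal 0.436 -0.829 -0.351
outer loop
vertex 3.807 0.131 -1.941
vertex 2.825 -0.113 -2.584
vertex 3.703 0.55 -3.059
endloop
endfacet
facet normal 0.863 -0.152 0.482
outer loop
vertex 3.542 1.022 -1.185
vertex 3.807 0.131 -1.941
vertex 4.146 1.252 -2.195
endloop
endfacet
facet normal 0.002 0.659 -0.752
outer loop
vertex -1.267 -0.102 -1.825
vertex -1.968 -0.475 -2.154
vertex -2.049 0.169 -1.59
endloop
endfacet
facet normal 0.417 0.683 0.599
outer loop
vertex -1.267 -0.102 -1.825
vertex -2.049 0.169 -1.59
vertex -1.27 -0.932 -0.877
endloop
endfacet
facet normal 0.417 0.683 0.599
outer loop
vertex -1.27 -0.932 -0.877
vertex -2.049 0.169 -1.59
vertex -2.052 -0.661 -0.642
endloop
endfacet
facet normal -0.002 -0.659 0.752
outer loop
vertex -1.27 -0.932 -0.877
vertex -2.052 -0.661 -0.642
vertex -1.972 -1.305 -1.206
endloop
endfacet
facet normal 0.002 0.659 -0.752
outer loop
vertex -2.049 0.169 -1.59
vertex -1.968 -0.475 -2.154
vertex -2.75 -0.204 -1.919
endloop
endfacet
facet normal -0.579 0.615 0.536
outer loop
vertex -2.049 0.169 -1.59
vertex -2.75 -0.204 -1.919
vertex -2.052 -0.661 -0.642
endloop
endfacet
facet normal -0.579 0.615 0.536
outer loop
vertex -2.052 -0.661 -0.642
vertex -2.75 -0.204 -1.919
vertex -2.753 -1.034 -0.971
endloop
endfacet
facet normal -0.002 -0.659 0.752
outer loop
vertex -2.052 -0.661 -0.642
vertex -2.753 -1.034 -0.971
vertex -1.972 -1.305 -1.206
endloop
endfacet
facet normal 0.002 0.659 -0.752
outer loop
vertex -2.75 -0.204 -1.919
vertex -1.968 -0.475 -2.154
vertex -2.67 -0.848 -2.483
endloop
endfacet
facet normal -0.996 -0.068 -0.063
outer loop
vertex -2.75 -0.204 -1.919
vertex -2.67 -0.848 -2.483
vertex -2.753 -1.034 -0.971
endloop
endfacet
facet normal -0.996 -0.068 -0.063
outer loop
vertex -2.753 -1.034 -0.971
vertex -2.67 -0.848 -2.483
vertex -2.673 -1.678 -1.535
endloop
endfacet
facet normal -0.002 -0.659 0.752
outer loop
vertex -2.753 -1.034 -0.971
vertex -2.673 -1.678 -1.535
vertex -1.972 -1.305 -1.206
endloop
endfacet
facet normal 0.002 0.659 -0.752
outer loop
vertex -2.67 -0.848 -2.483
vertex -1.968 -0.475 -2.154
vertex -1.888 -1.119 -2.718
endloop
endfacet
facet normal -0.417 -0.683 -0.599
outer loop
vertex -2.67 -0.848 -2.483
vertex -1.888 -1.119 -2.718
vertex -2.673 -1.678 -1.535
endloop
endfacet
facet normal -0.417 -0.683 -0.599
outer loop
vertex -2.673 -1.678 -1.535
vertex -1.888 -1.119 -2.718
vertex -1.891 -1.949 -1.77
endloop
endfacet
facet normal -0.002 -0.659 0.752
outer loop
vertex -2.673 -1.678 -1.535
vertex -1.891 -1.949 -1.77
vertex -1.972 -1.305 -1.206
endloop
endfacet
facet normal 0.002 0.659 -0.752
outer loop
vertex -1.888 -1.119 -2.718
vertex -1.968 -0.475 -2.154
vertex -1.187 -0.746 -2.389
endloop
endfacet
facet normal 0.579 -0.615 -0.536
outer loop
vertex -1.888 -1.119 -2.718
vertex -1.187 -0.746 -2.389
vertex -1.891 -1.949 -1.77
endloop
endfacet
facet normal 0.579 -0.615 -0.536
outer loop
vertex -1.891 -1.949 -1.77
vertex -1.187 -0.746 -2.389
vertex -1.19 -1.576 -1.441
endloop
endfacet
facet normal -0.002 -0.659 0.752
outer loop
vertex -1.891 -1.949 -1.77
vertex -1.19 -1.576 -1.441
vertex -1.972 -1.305 -1.206
endloop
endfacet
facet normal 0.002 0.659 -0.752
outer loop
vertex -1.187 -0.746 -2.389
vertex -1.968 -0.475 -2.154
vertex -1.267 -0.102 -1.825
endloop
endfacet
facet normal 0.996 0.068 0.063
outer loop
vertex -1.187 -0.746 -2.389
vertex -1.267 -0.102 -1.825
vertex -1.19 -1.576 -1.441
endloop
endfacet
facet normal 0.996 0.068 0.063
outer loop
vertex -1.19 -1.576 -1.441
vertex -1.267 -0.102 -1.825
vertex -1.27 -0.932 -0.877
endloop
endfacet
facet normal -0.002 -0.659 0.752
outer loop
vertex -1.19 -1.576 -1.441
vertex -1.27 -0.932 -0.877
vertex -1.972 -1.305 -1.206
endloop
endfacet

endsolid


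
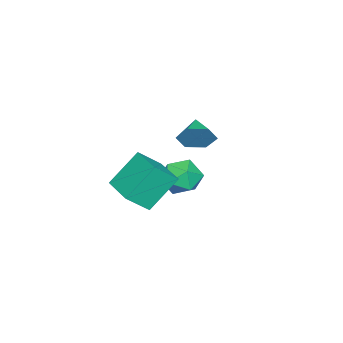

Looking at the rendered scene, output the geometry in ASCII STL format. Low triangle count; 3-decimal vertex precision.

solid 
facet normal -0.777 0.502 0.381
outer loop
vertex -4.022 2.595 -1.898
vertex -4.656 1.811 -2.158
vertex -4.194 1.819 -1.226
endloop
endfacet
facet normal -0.174 0.666 0.725
outer loop
vertex -4.022 2.595 -1.898
vertex -4.194 1.819 -1.226
vertex -3.233 2.2 -1.346
endloop
endfacet
facet normal 0.290 0.925 0.247
outer loop
vertex -4.022 2.595 -1.898
vertex -3.233 2.2 -1.346
vertex -3.101 2.428 -2.353
endloop
endfacet
facet normal -0.027 0.919 -0.392
outer loop
vertex -4.022 2.595 -1.898
vertex -3.101 2.428 -2.353
vertex -3.981 2.188 -2.855
endloop
endfacet
facet normal -0.687 0.658 -0.309
outer loop
vertex -4.022 2.595 -1.898
vertex -3.981 2.188 -2.855
vertex -4.656 1.811 -2.158
endloop
endfacet
facet normal 0.099 0.064 0.993
outer loop
vertex -3.233 2.2 -1.346
vertex -4.194 1.819 -1.226
vertex -3.379 1.172 -1.265
endloop
endfacet
facet normal -0.877 -0.202 0.436
outer loop
vertex -4.194 1.819 -1.226
vertex -4.656 1.811 -2.158
vertex -4.259 0.932 -1.767
endloop
endfacet
facet normal -0.731 0.050 -0.681
outer loop
vertex -4.656 1.811 -2.158
vertex -3.981 2.188 -2.855
vertex -4.127 1.16 -2.774
endloop
endfacet
facet normal 0.336 0.472 -0.815
outer loop
vertex -3.981 2.188 -2.855
vertex -3.101 2.428 -2.353
vertex -3.166 1.541 -2.894
endloop
endfacet
facet normal 0.849 0.481 0.220
outer loop
vertex -3.101 2.428 -2.353
vertex -3.233 2.2 -1.346
vertex -2.704 1.549 -1.962
endloop
endfacet
facet normal 0.027 -0.919 0.392
outer loop
vertex -3.338 0.765 -2.222
vertex -3.379 1.172 -1.265
vertex -4.259 0.932 -1.767
endloop
endfacet
facet normal -0.290 -0.925 -0.247
outer loop
vertex -3.338 0.765 -2.222
vertex -4.259 0.932 -1.767
vertex -4.127 1.16 -2.774
endloop
endfacet
facet normal 0.174 -0.666 -0.725
outer loop
vertex -3.338 0.765 -2.222
vertex -4.127 1.16 -2.774
vertex -3.166 1.541 -2.894
endloop
endfacet
facet normal 0.777 -0.502 -0.381
outer loop
vertex -3.338 0.765 -2.222
vertex -3.166 1.541 -2.894
vertex -2.704 1.549 -1.962
endloop
endfacet
facet normal 0.687 -0.658 0.309
outer loop
vertex -3.338 0.765 -2.222
vertex -2.704 1.549 -1.962
vertex -3.379 1.172 -1.265
endloop
endfacet
facet normal -0.336 -0.472 0.815
outer loop
vertex -4.259 0.932 -1.767
vertex -3.379 1.172 -1.265
vertex -4.194 1.819 -1.226
endloop
endfacet
facet normal -0.849 -0.481 -0.220
outer loop
vertex -4.127 1.16 -2.774
vertex -4.259 0.932 -1.767
vertex -4.656 1.811 -2.158
endloop
endfacet
facet normal -0.099 -0.064 -0.993
outer loop
vertex -3.166 1.541 -2.894
vertex -4.127 1.16 -2.774
vertex -3.981 2.188 -2.855
endloop
endfacet
facet normal 0.877 0.202 -0.436
outer loop
vertex -2.704 1.549 -1.962
vertex -3.166 1.541 -2.894
vertex -3.101 2.428 -2.353
endloop
endfacet
facet normal 0.731 -0.050 0.681
outer loop
vertex -3.379 1.172 -1.265
vertex -2.704 1.549 -1.962
vertex -3.233 2.2 -1.346
endloop
endfacet
facet normal -0.626 -0.777 -0.061
outer loop
vertex 1.059 0.884 -0.121
vertex -0.007 1.629 1.332
vertex 0.32 1.549 -1.004
endloop
endfacet
facet normal 0.547 -0.382 -0.745
outer loop
vertex 1.467 2.971 -0.892
vertex 1.059 0.884 -0.121
vertex 0.32 1.549 -1.004
endloop
endfacet
facet normal -0.627 -0.777 -0.061
outer loop
vertex 0.32 1.549 -1.004
vertex -0.007 1.629 1.332
vertex -0.746 2.295 0.449
endloop
endfacet
facet normal -0.555 0.500 -0.664
outer loop
vertex -0.746 2.295 0.449
vertex 1.467 2.971 -0.892
vertex 0.32 1.549 -1.004
endloop
endfacet
facet normal 0.556 -0.500 0.664
outer loop
vertex 1.059 0.884 -0.121
vertex 1.14 3.051 1.444
vertex -0.007 1.629 1.332
endloop
endfacet
facet normal 0.546 -0.382 -0.745
outer loop
vertex 2.206 2.305 -0.009
vertex 1.059 0.884 -0.121
vertex 1.467 2.971 -0.892
endloop
endfacet
facet normal 0.555 -0.500 0.664
outer loop
vertex 2.206 2.305 -0.009
vertex 1.14 3.051 1.444
vertex 1.059 0.884 -0.121
endloop
endfacet
facet normal -0.546 0.382 0.745
outer loop
vertex -0.007 1.629 1.332
vertex 1.14 3.051 1.444
vertex -0.746 2.295 0.449
endloop
endfacet
facet normal -0.555 0.501 -0.664
outer loop
vertex 0.401 3.716 0.561
vertex 1.467 2.971 -0.892
vertex -0.746 2.295 0.449
endloop
endfacet
facet normal -0.546 0.382 0.745
outer loop
vertex -0.746 2.295 0.449
vertex 1.14 3.051 1.444
vertex 0.401 3.716 0.561
endloop
endfacet
facet normal 0.627 0.777 0.061
outer loop
vertex 0.401 3.716 0.561
vertex 2.206 2.305 -0.009
vertex 1.467 2.971 -0.892
endloop
endfacet
facet normal 0.627 0.777 0.061
outer loop
vertex 1.14 3.051 1.444
vertex 2.206 2.305 -0.009
vertex 0.401 3.716 0.561
endloop
endfacet
facet normal 0.808 0.459 -0.369
outer loop
vertex -0.208 3.784 3.16
vertex -0.637 3.98 2.465
vertex -0.636 4.505 3.12
endloop
endfacet
facet normal -0.160 -0.040 0.986
outer loop
vertex -0.208 3.784 3.16
vertex -0.636 4.505 3.12
vertex -1.623 3.42 2.915
endloop
endfacet
facet normal 0.808 0.459 -0.369
outer loop
vertex -0.636 4.505 3.12
vertex -0.637 3.98 2.465
vertex -1.065 4.702 2.425
endloop
endfacet
facet normal -0.666 0.501 0.553
outer loop
vertex -0.636 4.505 3.12
vertex -1.065 4.702 2.425
vertex -1.623 3.42 2.915
endloop
endfacet
facet normal 0.808 0.459 -0.370
outer loop
vertex -1.065 4.702 2.425
vertex -0.637 3.98 2.465
vertex -1.066 4.176 1.77
endloop
endfacet
facet normal -0.920 0.307 -0.245
outer loop
vertex -1.065 4.702 2.425
vertex -1.066 4.176 1.77
vertex -1.623 3.42 2.915
endloop
endfacet
facet normal 0.808 0.459 -0.370
outer loop
vertex -1.066 4.176 1.77
vertex -0.637 3.98 2.465
vertex -0.638 3.454 1.81
endloop
endfacet
facet normal -0.668 -0.429 -0.608
outer loop
vertex -1.066 4.176 1.77
vertex -0.638 3.454 1.81
vertex -1.623 3.42 2.915
endloop
endfacet
facet normal 0.808 0.459 -0.370
outer loop
vertex -0.638 3.454 1.81
vertex -0.637 3.98 2.465
vertex -0.209 3.258 2.505
endloop
endfacet
facet normal -0.162 -0.971 -0.174
outer loop
vertex -0.638 3.454 1.81
vertex -0.209 3.258 2.505
vertex -1.623 3.42 2.915
endloop
endfacet
facet normal 0.808 0.459 -0.370
outer loop
vertex -0.209 3.258 2.505
vertex -0.637 3.98 2.465
vertex -0.208 3.784 3.16
endloop
endfacet
facet normal 0.092 -0.776 0.623
outer loop
vertex -0.209 3.258 2.505
vertex -0.208 3.784 3.16
vertex -1.623 3.42 2.915
endloop
endfacet

endsolid


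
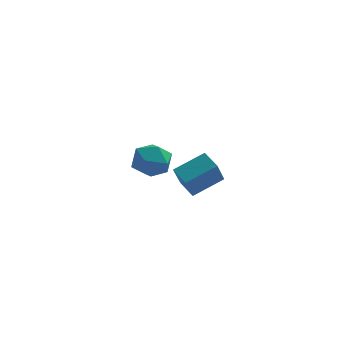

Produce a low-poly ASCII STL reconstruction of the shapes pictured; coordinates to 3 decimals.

solid 
facet normal -0.572 0.749 0.334
outer loop
vertex -0.174 -3.316 4.379
vertex 1.34 -2.515 5.178
vertex 0.13 -2.429 2.913
endloop
endfacet
facet normal -0.801 -0.424 -0.423
outer loop
vertex 0.8 -3.305 2.522
vertex -0.174 -3.316 4.379
vertex 0.13 -2.429 2.913
endloop
endfacet
facet normal -0.572 0.749 0.334
outer loop
vertex 0.13 -2.429 2.913
vertex 1.34 -2.515 5.178
vertex 1.644 -1.628 3.712
endloop
endfacet
facet normal 0.175 0.510 -0.842
outer loop
vertex 1.644 -1.628 3.712
vertex 0.8 -3.305 2.522
vertex 0.13 -2.429 2.913
endloop
endfacet
facet normal -0.175 -0.510 0.842
outer loop
vertex -0.174 -3.316 4.379
vertex 2.01 -3.391 4.787
vertex 1.34 -2.515 5.178
endloop
endfacet
facet normal -0.801 -0.424 -0.423
outer loop
vertex 0.496 -4.192 3.988
vertex -0.174 -3.316 4.379
vertex 0.8 -3.305 2.522
endloop
endfacet
facet normal -0.175 -0.510 0.842
outer loop
vertex 0.496 -4.192 3.988
vertex 2.01 -3.391 4.787
vertex -0.174 -3.316 4.379
endloop
endfacet
facet normal 0.801 0.424 0.423
outer loop
vertex 1.34 -2.515 5.178
vertex 2.01 -3.391 4.787
vertex 1.644 -1.628 3.712
endloop
endfacet
facet normal 0.175 0.510 -0.842
outer loop
vertex 2.314 -2.504 3.321
vertex 0.8 -3.305 2.522
vertex 1.644 -1.628 3.712
endloop
endfacet
facet normal 0.801 0.424 0.423
outer loop
vertex 1.644 -1.628 3.712
vertex 2.01 -3.391 4.787
vertex 2.314 -2.504 3.321
endloop
endfacet
facet normal 0.572 -0.749 -0.334
outer loop
vertex 2.314 -2.504 3.321
vertex 0.496 -4.192 3.988
vertex 0.8 -3.305 2.522
endloop
endfacet
facet normal 0.572 -0.749 -0.334
outer loop
vertex 2.01 -3.391 4.787
vertex 0.496 -4.192 3.988
vertex 2.314 -2.504 3.321
endloop
endfacet
facet normal -0.986 0.106 0.128
outer loop
vertex -2.706 4.153 0.831
vertex -2.847 2.911 0.775
vertex -2.644 3.468 1.877
endloop
endfacet
facet normal -0.629 0.633 0.452
outer loop
vertex -2.706 4.153 0.831
vertex -2.644 3.468 1.877
vertex -1.834 4.404 1.693
endloop
endfacet
facet normal -0.238 0.970 -0.042
outer loop
vertex -2.706 4.153 0.831
vertex -1.834 4.404 1.693
vertex -1.536 4.425 0.478
endloop
endfacet
facet normal -0.354 0.653 -0.670
outer loop
vertex -2.706 4.153 0.831
vertex -1.536 4.425 0.478
vertex -2.163 3.503 -0.09
endloop
endfacet
facet normal -0.817 0.118 -0.565
outer loop
vertex -2.706 4.153 0.831
vertex -2.163 3.503 -0.09
vertex -2.847 2.911 0.775
endloop
endfacet
facet normal -0.182 0.339 0.923
outer loop
vertex -1.834 4.404 1.693
vertex -2.644 3.468 1.877
vertex -1.437 3.317 2.17
endloop
endfacet
facet normal -0.760 -0.513 0.399
outer loop
vertex -2.644 3.468 1.877
vertex -2.847 2.911 0.775
vertex -2.064 2.395 1.602
endloop
endfacet
facet normal -0.485 -0.494 -0.722
outer loop
vertex -2.847 2.911 0.775
vertex -2.163 3.503 -0.09
vertex -1.766 2.416 0.387
endloop
endfacet
facet normal 0.263 0.370 -0.891
outer loop
vertex -2.163 3.503 -0.09
vertex -1.536 4.425 0.478
vertex -0.956 3.352 0.203
endloop
endfacet
facet normal 0.450 0.884 0.126
outer loop
vertex -1.536 4.425 0.478
vertex -1.834 4.404 1.693
vertex -0.753 3.909 1.305
endloop
endfacet
facet normal 0.354 -0.653 0.670
outer loop
vertex -0.894 2.667 1.249
vertex -1.437 3.317 2.17
vertex -2.064 2.395 1.602
endloop
endfacet
facet normal 0.238 -0.970 0.042
outer loop
vertex -0.894 2.667 1.249
vertex -2.064 2.395 1.602
vertex -1.766 2.416 0.387
endloop
endfacet
facet normal 0.629 -0.633 -0.452
outer loop
vertex -0.894 2.667 1.249
vertex -1.766 2.416 0.387
vertex -0.956 3.352 0.203
endloop
endfacet
facet normal 0.986 -0.106 -0.128
outer loop
vertex -0.894 2.667 1.249
vertex -0.956 3.352 0.203
vertex -0.753 3.909 1.305
endloop
endfacet
facet normal 0.817 -0.118 0.565
outer loop
vertex -0.894 2.667 1.249
vertex -0.753 3.909 1.305
vertex -1.437 3.317 2.17
endloop
endfacet
facet normal -0.263 -0.370 0.891
outer loop
vertex -2.064 2.395 1.602
vertex -1.437 3.317 2.17
vertex -2.644 3.468 1.877
endloop
endfacet
facet normal -0.450 -0.884 -0.126
outer loop
vertex -1.766 2.416 0.387
vertex -2.064 2.395 1.602
vertex -2.847 2.911 0.775
endloop
endfacet
facet normal 0.182 -0.339 -0.923
outer loop
vertex -0.956 3.352 0.203
vertex -1.766 2.416 0.387
vertex -2.163 3.503 -0.09
endloop
endfacet
facet normal 0.760 0.513 -0.399
outer loop
vertex -0.753 3.909 1.305
vertex -0.956 3.352 0.203
vertex -1.536 4.425 0.478
endloop
endfacet
facet normal 0.485 0.494 0.722
outer loop
vertex -1.437 3.317 2.17
vertex -0.753 3.909 1.305
vertex -1.834 4.404 1.693
endloop
endfacet

endsolid


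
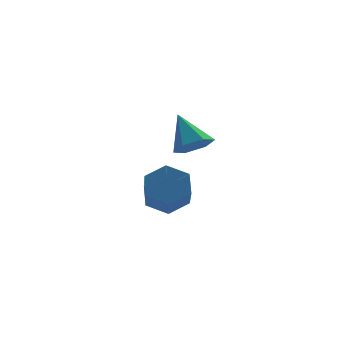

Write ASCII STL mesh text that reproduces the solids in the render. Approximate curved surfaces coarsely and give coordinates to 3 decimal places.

solid 
facet normal 0.155 0.747 -0.647
outer loop
vertex 3.408 -0.565 -2.468
vertex 2.574 -0.079 -2.107
vertex 3.497 0.096 -1.683
endloop
endfacet
facet normal 0.984 -0.175 0.036
outer loop
vertex 3.408 -0.565 -2.468
vertex 3.497 0.096 -1.683
vertex 3.119 -1.947 -1.274
endloop
endfacet
facet normal 0.984 -0.175 0.035
outer loop
vertex 3.119 -1.947 -1.274
vertex 3.497 0.096 -1.683
vertex 3.208 -1.287 -0.488
endloop
endfacet
facet normal -0.156 -0.748 0.645
outer loop
vertex 3.119 -1.947 -1.274
vertex 3.208 -1.287 -0.488
vertex 2.286 -1.461 -0.913
endloop
endfacet
facet normal 0.155 0.747 -0.647
outer loop
vertex 3.497 0.096 -1.683
vertex 2.574 -0.079 -2.107
vertex 2.663 0.582 -1.322
endloop
endfacet
facet normal 0.566 0.468 0.678
outer loop
vertex 3.497 0.096 -1.683
vertex 2.663 0.582 -1.322
vertex 3.208 -1.287 -0.488
endloop
endfacet
facet normal 0.566 0.468 0.678
outer loop
vertex 3.208 -1.287 -0.488
vertex 2.663 0.582 -1.322
vertex 2.374 -0.801 -0.127
endloop
endfacet
facet normal -0.156 -0.748 0.645
outer loop
vertex 3.208 -1.287 -0.488
vertex 2.374 -0.801 -0.127
vertex 2.286 -1.461 -0.913
endloop
endfacet
facet normal 0.156 0.747 -0.647
outer loop
vertex 2.663 0.582 -1.322
vertex 2.574 -0.079 -2.107
vertex 1.741 0.407 -1.746
endloop
endfacet
facet normal -0.417 0.642 0.643
outer loop
vertex 2.663 0.582 -1.322
vertex 1.741 0.407 -1.746
vertex 2.374 -0.801 -0.127
endloop
endfacet
facet normal -0.417 0.642 0.643
outer loop
vertex 2.374 -0.801 -0.127
vertex 1.741 0.407 -1.746
vertex 1.452 -0.975 -0.552
endloop
endfacet
facet normal -0.156 -0.748 0.645
outer loop
vertex 2.374 -0.801 -0.127
vertex 1.452 -0.975 -0.552
vertex 2.286 -1.461 -0.913
endloop
endfacet
facet normal 0.156 0.748 -0.645
outer loop
vertex 1.741 0.407 -1.746
vertex 2.574 -0.079 -2.107
vertex 1.652 -0.253 -2.532
endloop
endfacet
facet normal -0.984 0.175 -0.036
outer loop
vertex 1.741 0.407 -1.746
vertex 1.652 -0.253 -2.532
vertex 1.452 -0.975 -0.552
endloop
endfacet
facet normal -0.984 0.175 -0.036
outer loop
vertex 1.452 -0.975 -0.552
vertex 1.652 -0.253 -2.532
vertex 1.363 -1.636 -1.337
endloop
endfacet
facet normal -0.155 -0.747 0.647
outer loop
vertex 1.452 -0.975 -0.552
vertex 1.363 -1.636 -1.337
vertex 2.286 -1.461 -0.913
endloop
endfacet
facet normal 0.156 0.748 -0.645
outer loop
vertex 1.652 -0.253 -2.532
vertex 2.574 -0.079 -2.107
vertex 2.486 -0.739 -2.893
endloop
endfacet
facet normal -0.566 -0.468 -0.678
outer loop
vertex 1.652 -0.253 -2.532
vertex 2.486 -0.739 -2.893
vertex 1.363 -1.636 -1.337
endloop
endfacet
facet normal -0.566 -0.468 -0.678
outer loop
vertex 1.363 -1.636 -1.337
vertex 2.486 -0.739 -2.893
vertex 2.197 -2.122 -1.698
endloop
endfacet
facet normal -0.155 -0.747 0.647
outer loop
vertex 1.363 -1.636 -1.337
vertex 2.197 -2.122 -1.698
vertex 2.286 -1.461 -0.913
endloop
endfacet
facet normal 0.156 0.748 -0.645
outer loop
vertex 2.486 -0.739 -2.893
vertex 2.574 -0.079 -2.107
vertex 3.408 -0.565 -2.468
endloop
endfacet
facet normal 0.417 -0.642 -0.643
outer loop
vertex 2.486 -0.739 -2.893
vertex 3.408 -0.565 -2.468
vertex 2.197 -2.122 -1.698
endloop
endfacet
facet normal 0.417 -0.642 -0.643
outer loop
vertex 2.197 -2.122 -1.698
vertex 3.408 -0.565 -2.468
vertex 3.119 -1.947 -1.274
endloop
endfacet
facet normal -0.156 -0.747 0.647
outer loop
vertex 2.197 -2.122 -1.698
vertex 3.119 -1.947 -1.274
vertex 2.286 -1.461 -0.913
endloop
endfacet
facet normal 0.210 -0.649 -0.731
outer loop
vertex 3.167 -3.914 2.095
vertex 2.58 -4.438 2.391
vertex 2.376 -3.858 1.818
endloop
endfacet
facet normal 0.160 0.951 -0.265
outer loop
vertex 3.167 -3.914 2.095
vertex 2.376 -3.858 1.818
vertex 2.22 -3.322 3.649
endloop
endfacet
facet normal 0.210 -0.649 -0.731
outer loop
vertex 2.376 -3.858 1.818
vertex 2.58 -4.438 2.391
vertex 1.789 -4.382 2.114
endloop
endfacet
facet normal -0.712 0.655 -0.252
outer loop
vertex 2.376 -3.858 1.818
vertex 1.789 -4.382 2.114
vertex 2.22 -3.322 3.649
endloop
endfacet
facet normal 0.210 -0.649 -0.731
outer loop
vertex 1.789 -4.382 2.114
vertex 2.58 -4.438 2.391
vertex 1.994 -4.961 2.687
endloop
endfacet
facet normal -0.954 -0.043 0.298
outer loop
vertex 1.789 -4.382 2.114
vertex 1.994 -4.961 2.687
vertex 2.22 -3.322 3.649
endloop
endfacet
facet normal 0.209 -0.649 -0.732
outer loop
vertex 1.994 -4.961 2.687
vertex 2.58 -4.438 2.391
vertex 2.785 -5.017 2.963
endloop
endfacet
facet normal -0.323 -0.446 0.835
outer loop
vertex 1.994 -4.961 2.687
vertex 2.785 -5.017 2.963
vertex 2.22 -3.322 3.649
endloop
endfacet
facet normal 0.209 -0.649 -0.732
outer loop
vertex 2.785 -5.017 2.963
vertex 2.58 -4.438 2.391
vertex 3.372 -4.494 2.667
endloop
endfacet
facet normal 0.549 -0.150 0.823
outer loop
vertex 2.785 -5.017 2.963
vertex 3.372 -4.494 2.667
vertex 2.22 -3.322 3.649
endloop
endfacet
facet normal 0.209 -0.648 -0.732
outer loop
vertex 3.372 -4.494 2.667
vertex 2.58 -4.438 2.391
vertex 3.167 -3.914 2.095
endloop
endfacet
facet normal 0.790 0.548 0.273
outer loop
vertex 3.372 -4.494 2.667
vertex 3.167 -3.914 2.095
vertex 2.22 -3.322 3.649
endloop
endfacet

endsolid


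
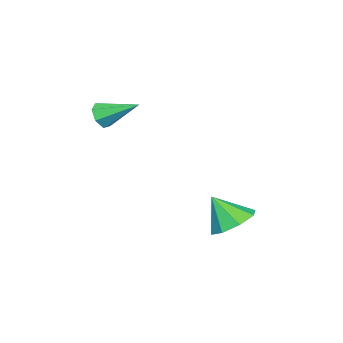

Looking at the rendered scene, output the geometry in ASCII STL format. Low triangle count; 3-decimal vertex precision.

solid 
facet normal -0.133 0.553 -0.822
outer loop
vertex 3.1 1.926 -4.676
vertex 2.079 1.83 -4.575
vertex 2.785 2.501 -4.238
endloop
endfacet
facet normal 0.839 0.047 0.542
outer loop
vertex 3.1 1.926 -4.676
vertex 2.785 2.501 -4.238
vertex 2.281 0.99 -3.325
endloop
endfacet
facet normal -0.133 0.553 -0.823
outer loop
vertex 2.785 2.501 -4.238
vertex 2.079 1.83 -4.575
vertex 2.057 2.683 -3.998
endloop
endfacet
facet normal 0.374 0.385 0.844
outer loop
vertex 2.785 2.501 -4.238
vertex 2.057 2.683 -3.998
vertex 2.281 0.99 -3.325
endloop
endfacet
facet normal -0.132 0.553 -0.823
outer loop
vertex 2.057 2.683 -3.998
vertex 2.079 1.83 -4.575
vertex 1.341 2.366 -4.096
endloop
endfacet
facet normal -0.268 0.325 0.907
outer loop
vertex 2.057 2.683 -3.998
vertex 1.341 2.366 -4.096
vertex 2.281 0.99 -3.325
endloop
endfacet
facet normal -0.133 0.552 -0.823
outer loop
vertex 1.341 2.366 -4.096
vertex 2.079 1.83 -4.575
vertex 1.058 1.735 -4.474
endloop
endfacet
facet normal -0.712 -0.097 0.695
outer loop
vertex 1.341 2.366 -4.096
vertex 1.058 1.735 -4.474
vertex 2.281 0.99 -3.325
endloop
endfacet
facet normal -0.133 0.554 -0.822
outer loop
vertex 1.058 1.735 -4.474
vertex 2.079 1.83 -4.575
vertex 1.373 1.16 -4.912
endloop
endfacet
facet normal -0.698 -0.635 0.331
outer loop
vertex 1.058 1.735 -4.474
vertex 1.373 1.16 -4.912
vertex 2.281 0.99 -3.325
endloop
endfacet
facet normal -0.132 0.553 -0.823
outer loop
vertex 1.373 1.16 -4.912
vertex 2.079 1.83 -4.575
vertex 2.102 0.977 -5.152
endloop
endfacet
facet normal -0.234 -0.972 0.030
outer loop
vertex 1.373 1.16 -4.912
vertex 2.102 0.977 -5.152
vertex 2.281 0.99 -3.325
endloop
endfacet
facet normal -0.133 0.553 -0.823
outer loop
vertex 2.102 0.977 -5.152
vertex 2.079 1.83 -4.575
vertex 2.817 1.295 -5.054
endloop
endfacet
facet normal 0.410 -0.911 -0.034
outer loop
vertex 2.102 0.977 -5.152
vertex 2.817 1.295 -5.054
vertex 2.281 0.99 -3.325
endloop
endfacet
facet normal -0.133 0.553 -0.823
outer loop
vertex 2.817 1.295 -5.054
vertex 2.079 1.83 -4.575
vertex 3.1 1.926 -4.676
endloop
endfacet
facet normal 0.854 -0.490 0.178
outer loop
vertex 2.817 1.295 -5.054
vertex 3.1 1.926 -4.676
vertex 2.281 0.99 -3.325
endloop
endfacet
facet normal 0.182 -0.874 -0.451
outer loop
vertex 3.671 -2.918 -0.049
vertex 3.336 -3.227 0.414
vertex 3.119 -2.982 -0.148
endloop
endfacet
facet normal 0.038 0.731 -0.682
outer loop
vertex 3.671 -2.918 -0.049
vertex 3.119 -2.982 -0.148
vertex 3.024 -1.733 1.186
endloop
endfacet
facet normal 0.181 -0.874 -0.451
outer loop
vertex 3.119 -2.982 -0.148
vertex 3.336 -3.227 0.414
vertex 2.731 -3.23 0.177
endloop
endfacet
facet normal -0.723 0.478 -0.499
outer loop
vertex 3.119 -2.982 -0.148
vertex 2.731 -3.23 0.177
vertex 3.024 -1.733 1.186
endloop
endfacet
facet normal 0.181 -0.874 -0.451
outer loop
vertex 2.731 -3.23 0.177
vertex 3.336 -3.227 0.414
vertex 2.798 -3.476 0.68
endloop
endfacet
facet normal -0.982 0.078 0.169
outer loop
vertex 2.731 -3.23 0.177
vertex 2.798 -3.476 0.68
vertex 3.024 -1.733 1.186
endloop
endfacet
facet normal 0.181 -0.874 -0.452
outer loop
vertex 2.798 -3.476 0.68
vertex 3.336 -3.227 0.414
vertex 3.27 -3.535 0.983
endloop
endfacet
facet normal -0.547 -0.167 0.820
outer loop
vertex 2.798 -3.476 0.68
vertex 3.27 -3.535 0.983
vertex 3.024 -1.733 1.186
endloop
endfacet
facet normal 0.183 -0.873 -0.451
outer loop
vertex 3.27 -3.535 0.983
vertex 3.336 -3.227 0.414
vertex 3.792 -3.361 0.858
endloop
endfacet
facet normal 0.255 -0.074 0.964
outer loop
vertex 3.27 -3.535 0.983
vertex 3.792 -3.361 0.858
vertex 3.024 -1.733 1.186
endloop
endfacet
facet normal 0.183 -0.873 -0.451
outer loop
vertex 3.792 -3.361 0.858
vertex 3.336 -3.227 0.414
vertex 3.97 -3.086 0.398
endloop
endfacet
facet normal 0.822 0.289 0.491
outer loop
vertex 3.792 -3.361 0.858
vertex 3.97 -3.086 0.398
vertex 3.024 -1.733 1.186
endloop
endfacet
facet normal 0.183 -0.874 -0.451
outer loop
vertex 3.97 -3.086 0.398
vertex 3.336 -3.227 0.414
vertex 3.671 -2.918 -0.049
endloop
endfacet
facet normal 0.724 0.647 -0.241
outer loop
vertex 3.97 -3.086 0.398
vertex 3.671 -2.918 -0.049
vertex 3.024 -1.733 1.186
endloop
endfacet

endsolid
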